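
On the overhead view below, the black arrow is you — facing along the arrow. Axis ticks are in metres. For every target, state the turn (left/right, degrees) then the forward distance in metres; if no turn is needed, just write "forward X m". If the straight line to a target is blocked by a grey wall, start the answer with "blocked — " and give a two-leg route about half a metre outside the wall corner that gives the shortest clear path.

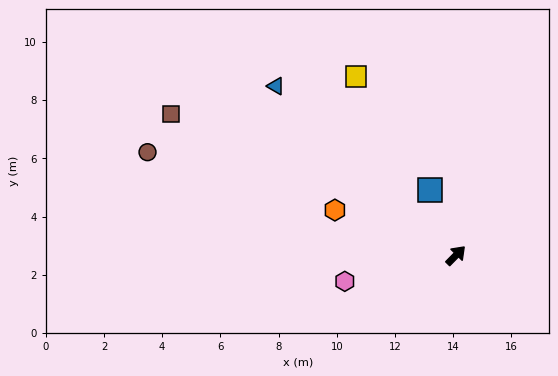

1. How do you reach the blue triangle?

turn left 91°, forward 8.5 m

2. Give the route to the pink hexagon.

turn left 148°, forward 3.9 m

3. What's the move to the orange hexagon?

turn left 114°, forward 4.4 m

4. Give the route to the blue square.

turn left 66°, forward 2.4 m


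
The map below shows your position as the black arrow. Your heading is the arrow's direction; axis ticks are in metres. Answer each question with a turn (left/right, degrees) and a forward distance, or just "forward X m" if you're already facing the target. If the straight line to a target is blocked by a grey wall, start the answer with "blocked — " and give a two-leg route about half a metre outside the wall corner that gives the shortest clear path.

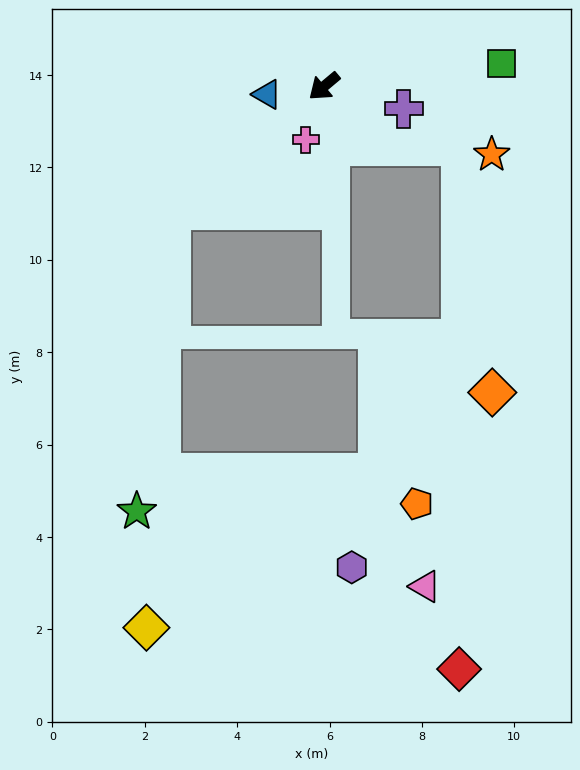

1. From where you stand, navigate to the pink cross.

turn left 31°, forward 1.2 m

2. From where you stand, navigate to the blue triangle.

turn right 32°, forward 1.2 m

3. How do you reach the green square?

turn left 147°, forward 3.9 m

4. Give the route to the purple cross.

turn left 124°, forward 1.8 m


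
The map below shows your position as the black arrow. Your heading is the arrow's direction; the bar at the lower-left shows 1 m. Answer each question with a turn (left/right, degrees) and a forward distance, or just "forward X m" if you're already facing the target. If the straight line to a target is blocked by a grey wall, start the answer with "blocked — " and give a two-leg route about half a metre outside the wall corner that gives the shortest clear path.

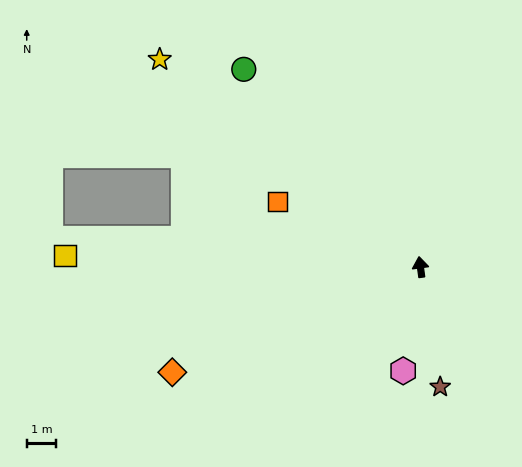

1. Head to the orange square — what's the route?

turn left 58°, forward 5.3 m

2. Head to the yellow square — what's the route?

turn left 80°, forward 12.0 m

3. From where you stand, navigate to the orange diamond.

turn left 105°, forward 9.1 m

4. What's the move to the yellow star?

turn left 44°, forward 11.3 m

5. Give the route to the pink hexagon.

turn left 163°, forward 3.6 m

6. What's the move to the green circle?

turn left 34°, forward 9.0 m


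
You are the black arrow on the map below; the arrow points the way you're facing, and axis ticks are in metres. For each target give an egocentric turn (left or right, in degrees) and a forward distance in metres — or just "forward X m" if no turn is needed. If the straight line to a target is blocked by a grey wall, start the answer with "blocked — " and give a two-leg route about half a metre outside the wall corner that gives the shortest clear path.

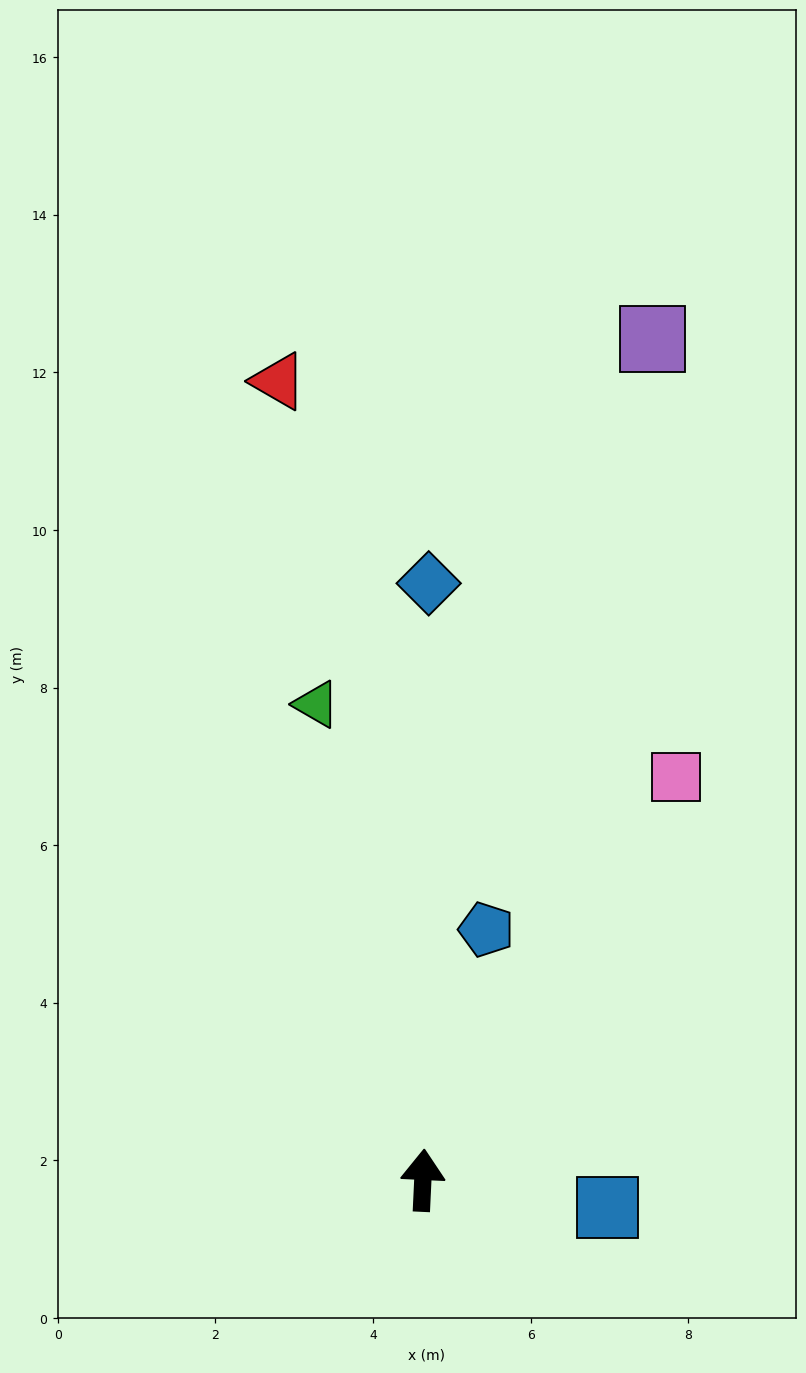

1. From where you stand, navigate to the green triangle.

turn left 15°, forward 6.2 m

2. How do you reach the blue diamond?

turn left 2°, forward 7.6 m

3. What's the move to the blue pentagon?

turn right 12°, forward 3.3 m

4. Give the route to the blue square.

turn right 96°, forward 2.4 m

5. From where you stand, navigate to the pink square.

turn right 29°, forward 6.0 m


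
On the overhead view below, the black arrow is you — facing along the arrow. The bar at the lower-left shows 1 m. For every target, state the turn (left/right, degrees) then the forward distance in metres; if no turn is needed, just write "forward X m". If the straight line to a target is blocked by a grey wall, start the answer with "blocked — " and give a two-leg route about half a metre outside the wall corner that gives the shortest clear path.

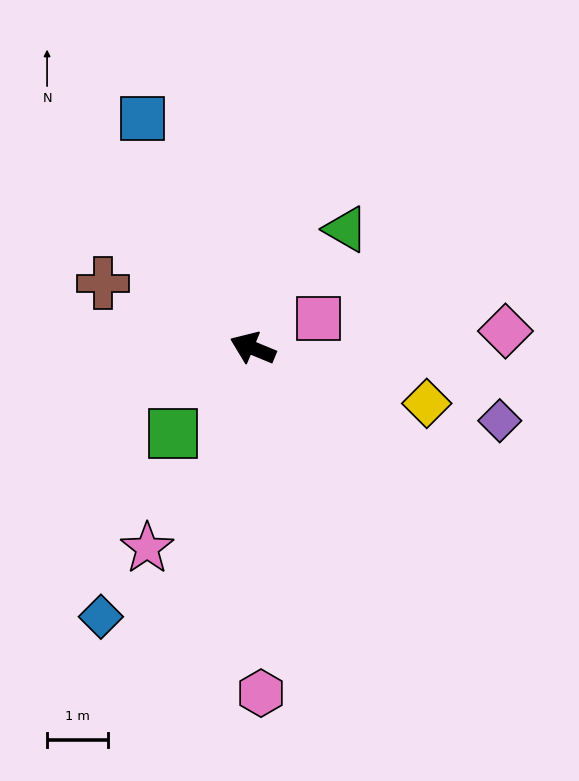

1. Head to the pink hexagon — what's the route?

turn left 114°, forward 5.6 m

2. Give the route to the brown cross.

forward 2.7 m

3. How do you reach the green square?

turn left 69°, forward 1.9 m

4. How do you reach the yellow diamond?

turn right 175°, forward 3.0 m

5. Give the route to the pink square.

turn right 133°, forward 1.2 m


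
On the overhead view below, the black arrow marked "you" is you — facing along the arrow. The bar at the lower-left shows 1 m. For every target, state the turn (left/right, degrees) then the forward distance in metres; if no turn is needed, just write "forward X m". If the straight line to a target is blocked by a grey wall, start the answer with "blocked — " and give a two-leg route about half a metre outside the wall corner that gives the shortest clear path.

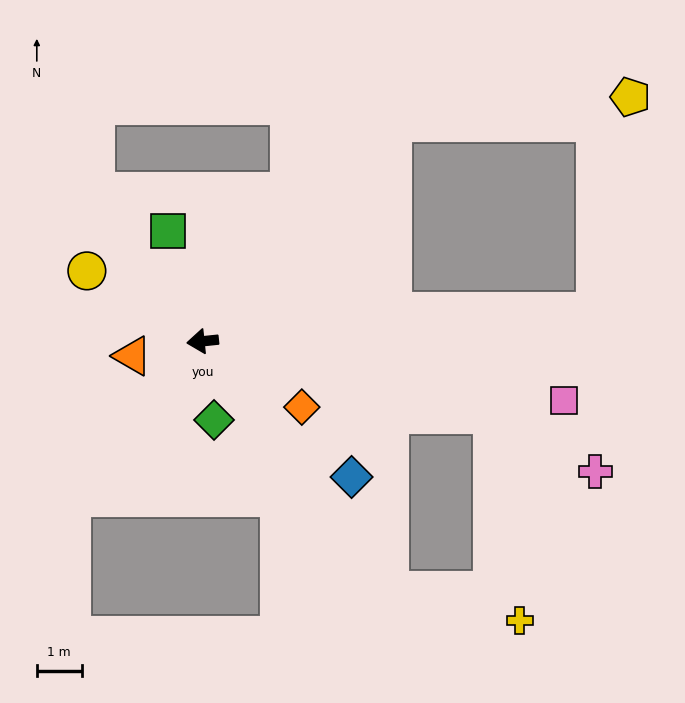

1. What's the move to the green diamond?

turn left 92°, forward 1.8 m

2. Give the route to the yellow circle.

turn right 37°, forward 3.0 m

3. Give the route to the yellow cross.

blocked — turn left 121°, forward 6.9 m, then turn left 40°, forward 3.0 m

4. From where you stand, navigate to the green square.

turn right 79°, forward 2.6 m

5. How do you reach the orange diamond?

turn left 140°, forward 2.6 m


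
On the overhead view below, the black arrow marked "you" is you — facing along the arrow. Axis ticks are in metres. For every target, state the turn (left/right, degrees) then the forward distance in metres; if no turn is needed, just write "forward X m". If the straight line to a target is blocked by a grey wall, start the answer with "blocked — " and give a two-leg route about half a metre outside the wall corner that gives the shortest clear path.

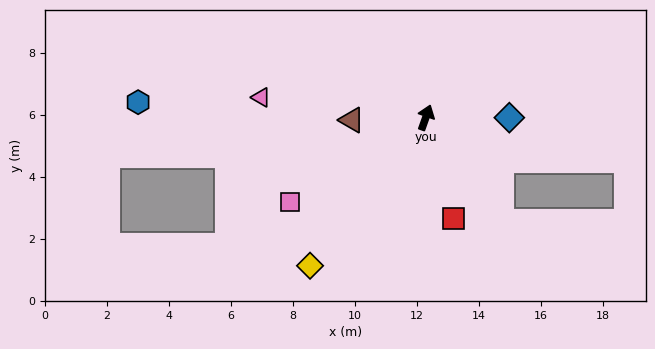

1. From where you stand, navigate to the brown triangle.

turn left 112°, forward 2.4 m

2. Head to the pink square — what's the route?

turn left 141°, forward 5.2 m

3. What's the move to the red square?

turn right 145°, forward 3.4 m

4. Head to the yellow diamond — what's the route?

turn left 162°, forward 6.1 m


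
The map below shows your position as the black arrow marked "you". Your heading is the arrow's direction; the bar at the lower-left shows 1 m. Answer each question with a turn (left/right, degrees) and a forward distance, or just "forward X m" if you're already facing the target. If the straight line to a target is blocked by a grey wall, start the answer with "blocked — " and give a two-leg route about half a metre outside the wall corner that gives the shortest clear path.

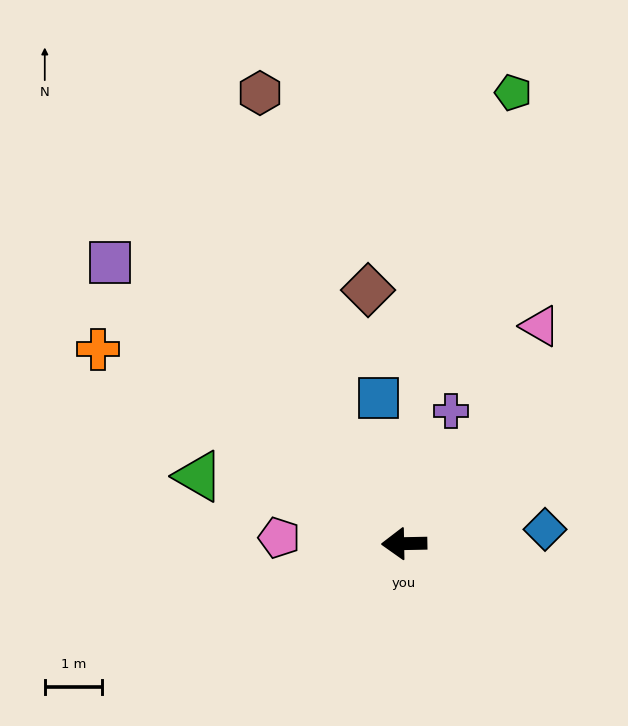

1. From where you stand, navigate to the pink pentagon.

turn right 4°, forward 2.2 m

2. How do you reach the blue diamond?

turn right 175°, forward 2.5 m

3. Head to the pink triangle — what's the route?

turn right 123°, forward 4.5 m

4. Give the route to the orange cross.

turn right 34°, forward 6.3 m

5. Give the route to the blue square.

turn right 81°, forward 2.6 m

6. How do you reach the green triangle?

turn right 19°, forward 3.8 m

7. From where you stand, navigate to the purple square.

turn right 45°, forward 7.1 m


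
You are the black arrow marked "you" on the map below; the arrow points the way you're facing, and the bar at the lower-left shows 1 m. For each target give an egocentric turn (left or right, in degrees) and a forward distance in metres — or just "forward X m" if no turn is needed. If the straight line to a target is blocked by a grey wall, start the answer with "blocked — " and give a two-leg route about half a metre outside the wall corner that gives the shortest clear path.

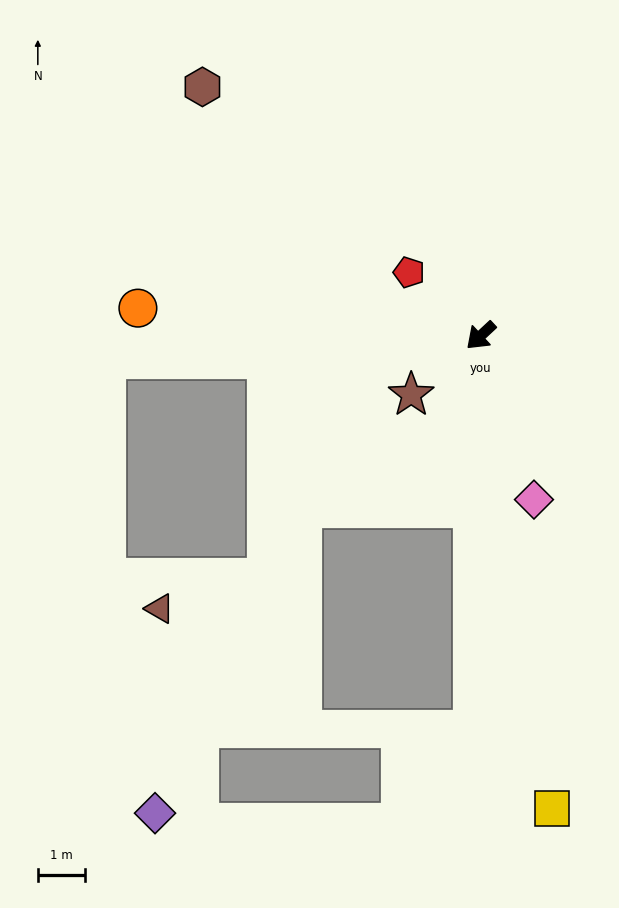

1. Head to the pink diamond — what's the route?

turn left 65°, forward 3.6 m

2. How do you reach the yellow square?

turn left 56°, forward 10.1 m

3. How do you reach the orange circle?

turn right 48°, forward 7.3 m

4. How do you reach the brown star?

turn right 3°, forward 1.9 m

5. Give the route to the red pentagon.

turn right 84°, forward 2.0 m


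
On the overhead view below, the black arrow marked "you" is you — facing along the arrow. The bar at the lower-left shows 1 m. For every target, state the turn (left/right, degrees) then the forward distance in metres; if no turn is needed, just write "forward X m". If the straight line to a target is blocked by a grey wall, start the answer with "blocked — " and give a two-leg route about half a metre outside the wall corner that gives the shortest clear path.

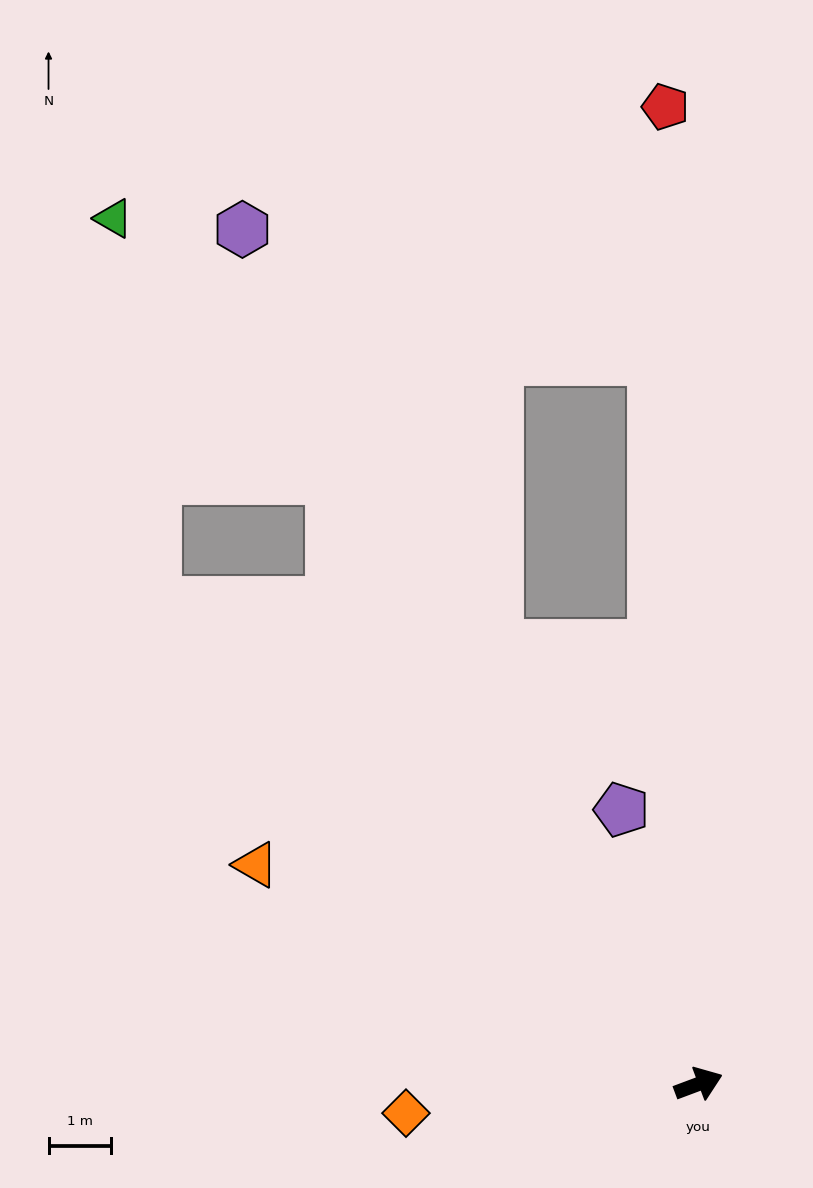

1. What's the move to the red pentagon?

turn left 71°, forward 15.5 m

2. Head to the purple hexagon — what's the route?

turn left 98°, forward 15.4 m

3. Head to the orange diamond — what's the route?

turn left 165°, forward 4.7 m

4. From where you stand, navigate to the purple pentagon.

turn left 85°, forward 4.5 m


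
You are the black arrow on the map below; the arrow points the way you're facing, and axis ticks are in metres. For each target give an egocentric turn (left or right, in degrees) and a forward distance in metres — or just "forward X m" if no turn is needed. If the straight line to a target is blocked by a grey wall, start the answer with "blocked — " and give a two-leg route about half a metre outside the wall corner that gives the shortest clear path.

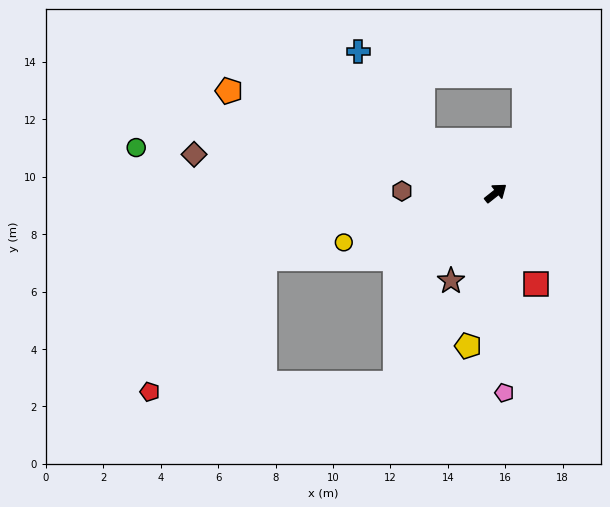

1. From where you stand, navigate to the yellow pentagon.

turn right 139°, forward 5.4 m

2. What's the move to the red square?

turn right 105°, forward 3.5 m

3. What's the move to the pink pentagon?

turn right 126°, forward 7.0 m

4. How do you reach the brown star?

turn right 155°, forward 3.4 m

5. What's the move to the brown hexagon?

turn left 140°, forward 3.3 m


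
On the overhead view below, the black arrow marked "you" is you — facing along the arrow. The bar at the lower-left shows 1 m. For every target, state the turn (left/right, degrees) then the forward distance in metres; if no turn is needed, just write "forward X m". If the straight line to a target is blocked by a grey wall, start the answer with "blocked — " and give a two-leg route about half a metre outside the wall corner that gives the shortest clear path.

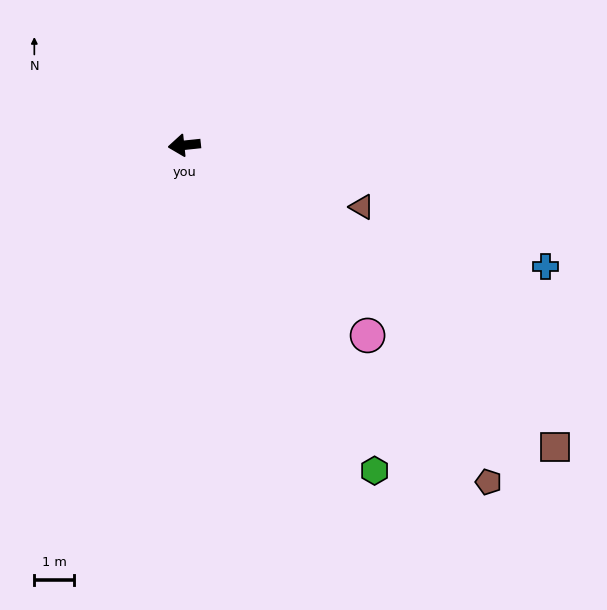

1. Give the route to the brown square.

turn left 135°, forward 11.9 m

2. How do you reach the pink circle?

turn left 128°, forward 6.6 m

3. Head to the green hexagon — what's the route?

turn left 114°, forward 9.4 m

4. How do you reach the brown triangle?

turn left 155°, forward 4.7 m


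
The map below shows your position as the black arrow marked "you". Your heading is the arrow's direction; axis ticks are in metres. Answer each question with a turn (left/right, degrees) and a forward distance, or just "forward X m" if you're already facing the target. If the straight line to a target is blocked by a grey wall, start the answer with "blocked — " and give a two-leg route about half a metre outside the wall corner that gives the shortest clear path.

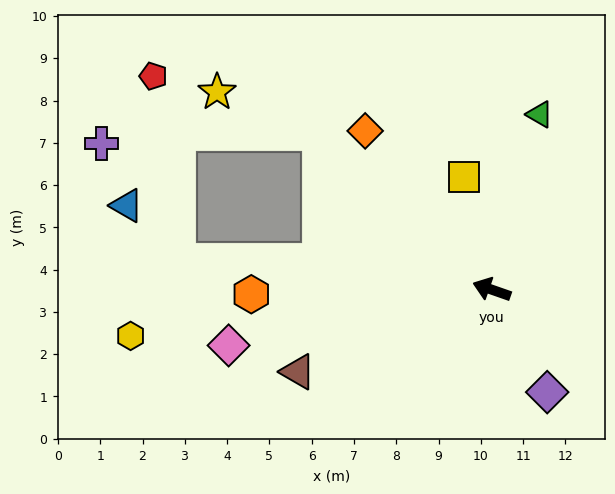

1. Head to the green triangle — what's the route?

turn right 86°, forward 4.3 m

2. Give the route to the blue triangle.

blocked — turn left 14°, forward 7.5 m, then turn right 42°, forward 1.8 m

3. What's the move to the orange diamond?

turn right 32°, forward 4.8 m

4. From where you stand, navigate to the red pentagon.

blocked — turn left 14°, forward 7.5 m, then turn right 77°, forward 4.4 m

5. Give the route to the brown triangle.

turn left 42°, forward 5.0 m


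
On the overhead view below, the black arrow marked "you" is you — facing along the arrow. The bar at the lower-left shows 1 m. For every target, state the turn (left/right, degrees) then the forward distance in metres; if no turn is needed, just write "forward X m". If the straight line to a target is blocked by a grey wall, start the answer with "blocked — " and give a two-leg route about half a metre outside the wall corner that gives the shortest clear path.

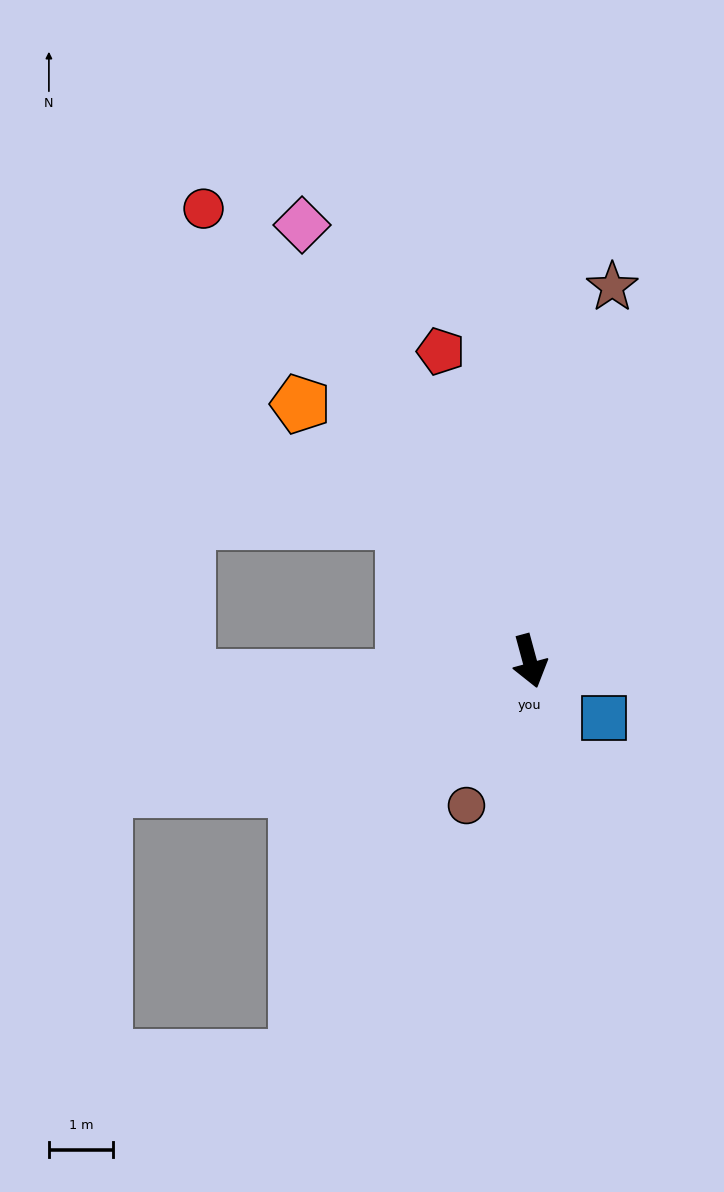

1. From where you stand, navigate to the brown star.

turn left 152°, forward 5.9 m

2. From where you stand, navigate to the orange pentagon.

turn right 153°, forward 5.3 m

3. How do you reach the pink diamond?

turn right 168°, forward 7.6 m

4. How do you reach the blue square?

turn left 38°, forward 1.5 m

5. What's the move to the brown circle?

turn right 39°, forward 2.4 m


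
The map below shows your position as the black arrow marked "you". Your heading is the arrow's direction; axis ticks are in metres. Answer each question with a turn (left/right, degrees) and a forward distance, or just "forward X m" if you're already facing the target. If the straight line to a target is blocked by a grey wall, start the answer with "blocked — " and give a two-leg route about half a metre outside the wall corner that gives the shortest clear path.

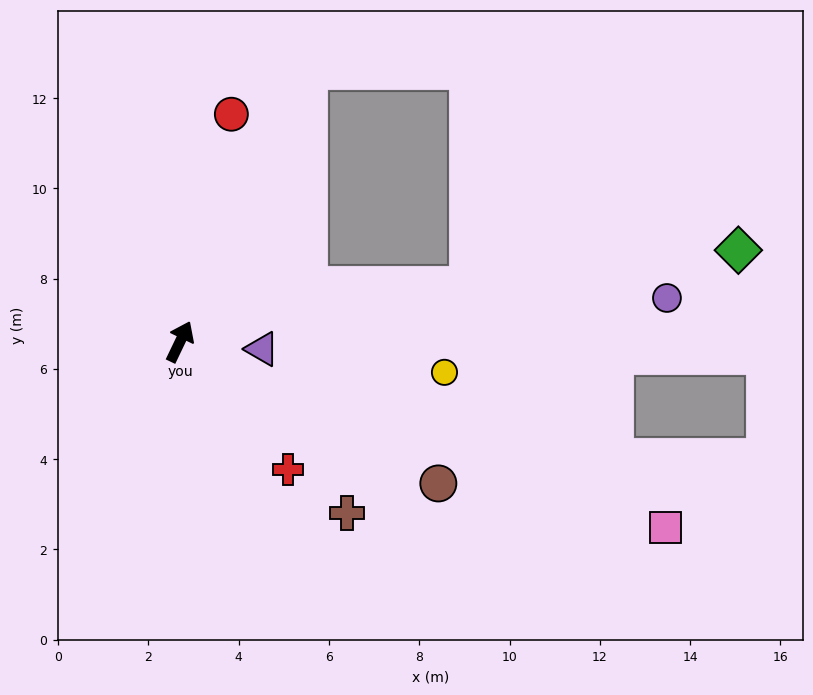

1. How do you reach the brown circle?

turn right 93°, forward 6.5 m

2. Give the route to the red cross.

turn right 114°, forward 3.7 m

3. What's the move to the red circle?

turn left 13°, forward 5.2 m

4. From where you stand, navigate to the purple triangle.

turn right 70°, forward 1.8 m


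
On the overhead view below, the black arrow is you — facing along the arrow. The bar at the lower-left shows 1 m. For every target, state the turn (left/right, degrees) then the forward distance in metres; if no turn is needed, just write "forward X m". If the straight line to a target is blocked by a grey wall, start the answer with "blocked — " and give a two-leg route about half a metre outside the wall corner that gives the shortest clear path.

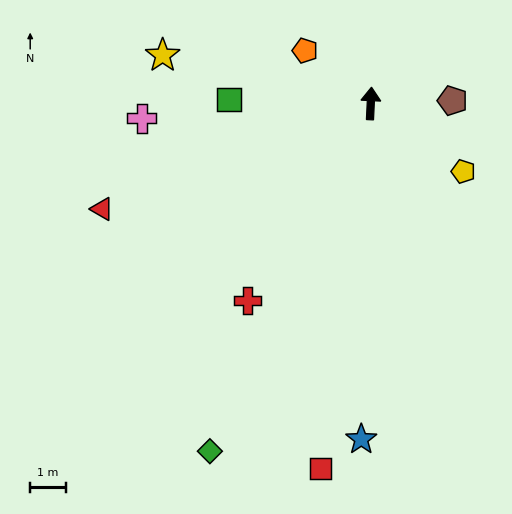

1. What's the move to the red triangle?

turn left 114°, forward 8.1 m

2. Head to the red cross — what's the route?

turn left 151°, forward 6.6 m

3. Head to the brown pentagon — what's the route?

turn right 85°, forward 2.3 m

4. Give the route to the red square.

turn left 175°, forward 10.4 m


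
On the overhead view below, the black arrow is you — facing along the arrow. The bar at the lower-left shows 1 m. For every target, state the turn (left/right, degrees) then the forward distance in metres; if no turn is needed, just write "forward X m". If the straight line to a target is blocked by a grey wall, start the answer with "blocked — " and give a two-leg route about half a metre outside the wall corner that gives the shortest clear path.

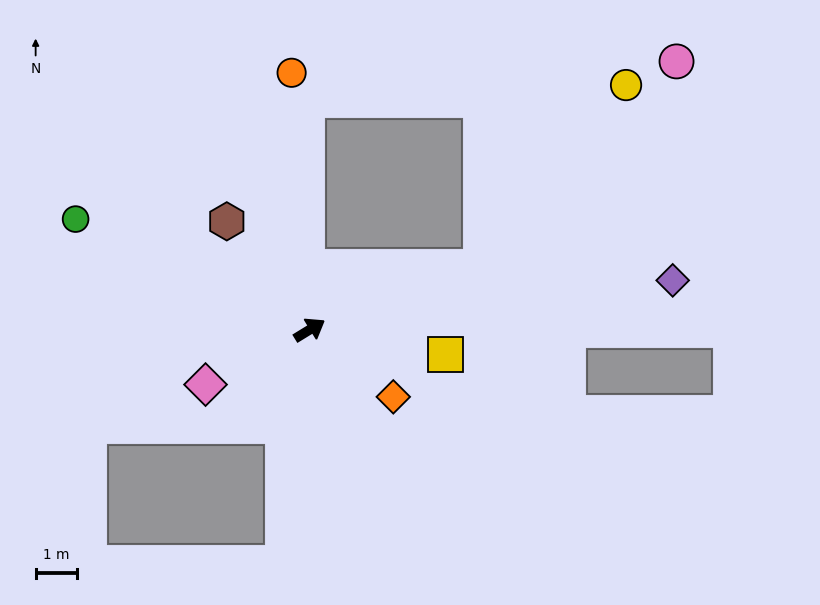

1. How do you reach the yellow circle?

blocked — turn right 11°, forward 4.4 m, then turn left 31°, forward 5.6 m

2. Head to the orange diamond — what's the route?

turn right 70°, forward 2.6 m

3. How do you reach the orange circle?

turn left 62°, forward 6.2 m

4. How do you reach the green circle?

turn left 123°, forward 6.3 m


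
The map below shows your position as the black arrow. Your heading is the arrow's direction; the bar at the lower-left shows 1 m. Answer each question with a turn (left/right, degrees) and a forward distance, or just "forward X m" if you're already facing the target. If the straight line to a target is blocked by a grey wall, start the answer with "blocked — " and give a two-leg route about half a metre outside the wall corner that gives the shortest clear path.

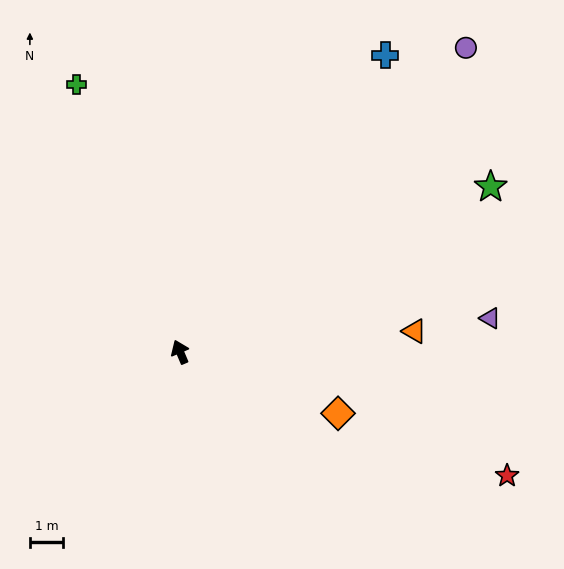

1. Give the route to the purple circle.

turn right 66°, forward 12.5 m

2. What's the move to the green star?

turn right 85°, forward 10.5 m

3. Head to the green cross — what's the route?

forward 8.6 m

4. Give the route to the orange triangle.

turn right 108°, forward 7.0 m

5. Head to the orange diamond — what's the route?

turn right 134°, forward 5.1 m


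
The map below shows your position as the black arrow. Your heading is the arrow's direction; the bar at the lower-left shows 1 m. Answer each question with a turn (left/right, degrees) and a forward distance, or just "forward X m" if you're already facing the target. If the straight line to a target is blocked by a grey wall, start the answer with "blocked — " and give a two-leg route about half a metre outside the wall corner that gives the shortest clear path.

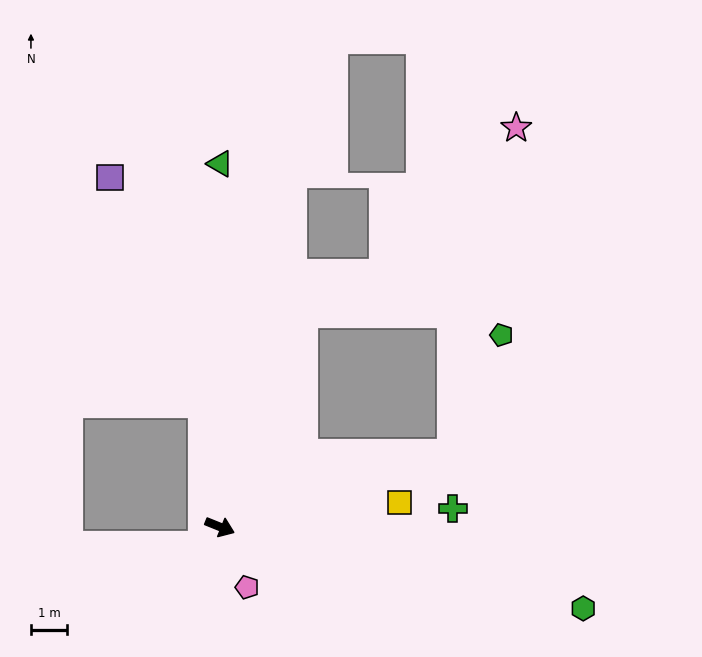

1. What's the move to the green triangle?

turn left 112°, forward 10.1 m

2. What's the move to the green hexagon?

turn left 9°, forward 10.4 m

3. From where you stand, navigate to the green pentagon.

blocked — turn left 39°, forward 6.8 m, then turn left 51°, forward 3.6 m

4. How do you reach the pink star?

blocked — turn left 39°, forward 6.8 m, then turn left 62°, forward 9.3 m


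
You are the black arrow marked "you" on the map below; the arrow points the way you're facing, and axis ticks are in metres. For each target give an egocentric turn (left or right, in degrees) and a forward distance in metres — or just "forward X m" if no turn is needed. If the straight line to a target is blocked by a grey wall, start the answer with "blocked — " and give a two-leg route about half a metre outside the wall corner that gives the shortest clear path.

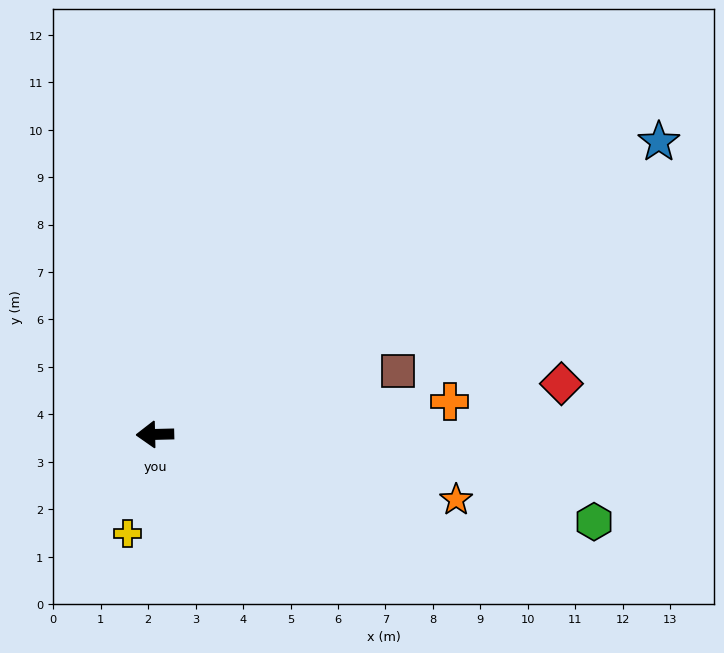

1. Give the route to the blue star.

turn right 151°, forward 12.3 m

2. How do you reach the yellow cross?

turn left 73°, forward 2.2 m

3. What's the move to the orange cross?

turn right 175°, forward 6.3 m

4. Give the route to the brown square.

turn right 167°, forward 5.3 m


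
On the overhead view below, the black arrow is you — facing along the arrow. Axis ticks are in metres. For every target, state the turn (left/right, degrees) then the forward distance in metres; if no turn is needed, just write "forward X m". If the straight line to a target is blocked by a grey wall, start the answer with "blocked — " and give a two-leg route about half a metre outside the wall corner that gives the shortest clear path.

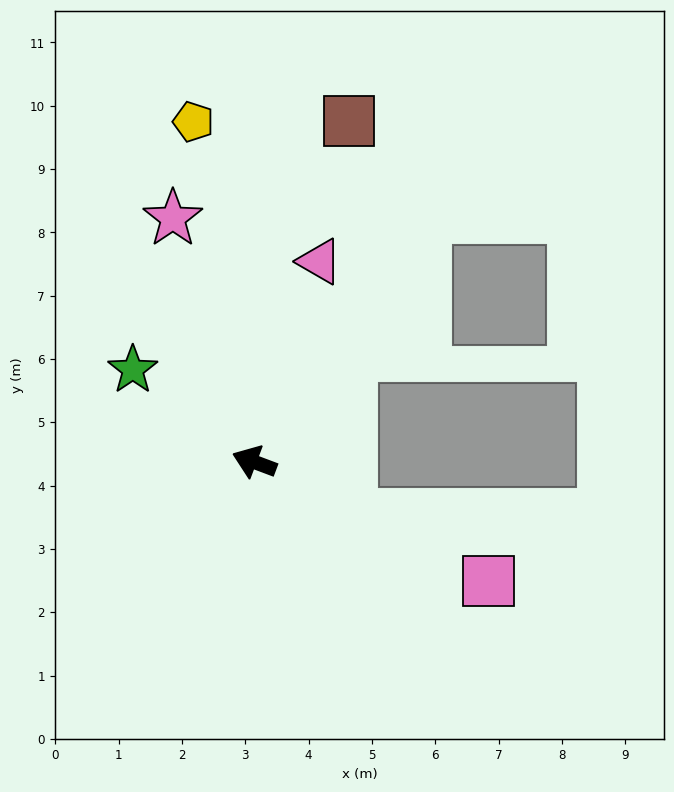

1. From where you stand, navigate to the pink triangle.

turn right 87°, forward 3.3 m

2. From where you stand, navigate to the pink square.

turn left 174°, forward 4.1 m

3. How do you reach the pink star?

turn right 51°, forward 4.1 m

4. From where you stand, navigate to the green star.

turn right 17°, forward 2.4 m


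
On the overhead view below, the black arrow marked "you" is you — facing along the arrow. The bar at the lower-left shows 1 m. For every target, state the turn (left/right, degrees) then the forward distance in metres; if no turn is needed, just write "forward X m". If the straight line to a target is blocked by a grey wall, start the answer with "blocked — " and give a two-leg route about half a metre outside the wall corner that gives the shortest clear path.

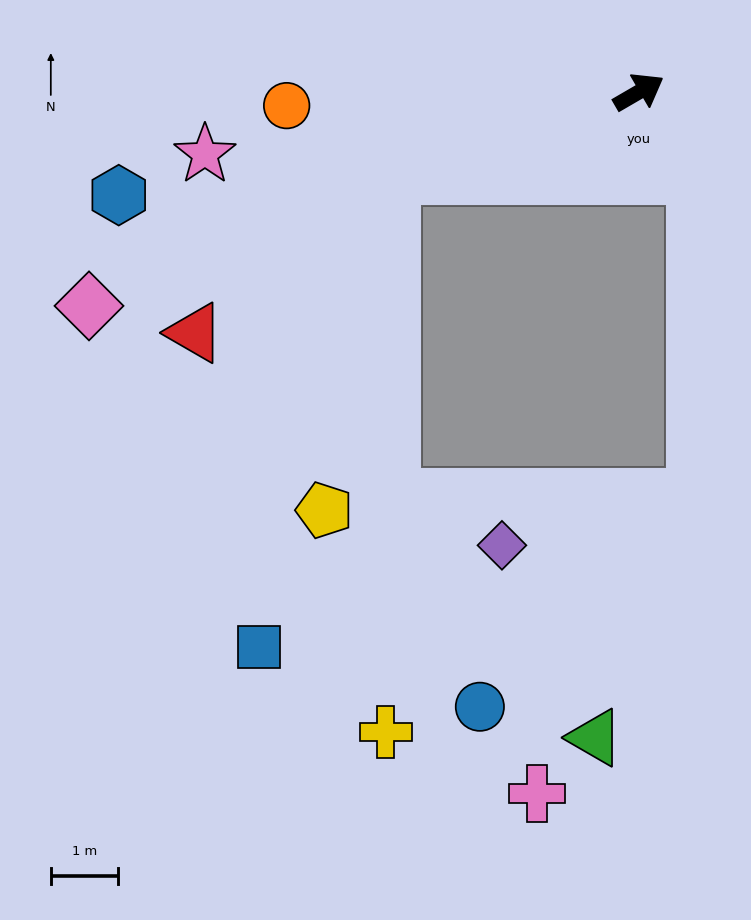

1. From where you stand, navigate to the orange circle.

turn left 152°, forward 5.2 m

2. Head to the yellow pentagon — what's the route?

blocked — turn left 169°, forward 3.9 m, then turn left 60°, forward 5.1 m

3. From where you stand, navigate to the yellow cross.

blocked — turn left 169°, forward 3.9 m, then turn left 70°, forward 8.2 m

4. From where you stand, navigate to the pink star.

turn left 158°, forward 6.5 m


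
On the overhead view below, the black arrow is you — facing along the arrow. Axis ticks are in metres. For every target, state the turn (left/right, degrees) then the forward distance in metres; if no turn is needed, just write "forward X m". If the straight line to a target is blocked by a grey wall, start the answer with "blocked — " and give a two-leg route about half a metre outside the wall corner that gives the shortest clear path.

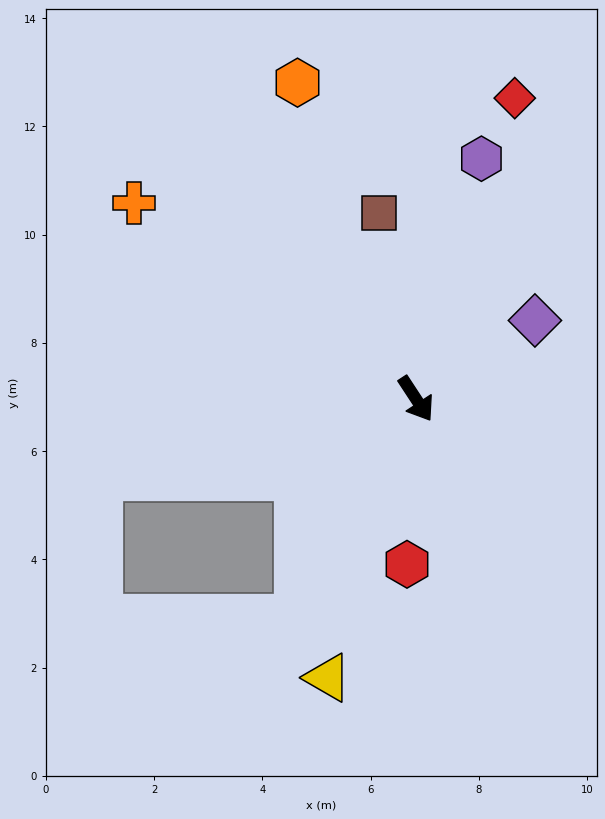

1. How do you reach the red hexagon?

turn right 36°, forward 3.1 m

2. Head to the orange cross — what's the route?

turn right 158°, forward 6.3 m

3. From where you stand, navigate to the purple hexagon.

turn left 132°, forward 4.6 m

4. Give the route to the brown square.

turn left 158°, forward 3.5 m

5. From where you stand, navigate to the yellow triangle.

turn right 51°, forward 5.4 m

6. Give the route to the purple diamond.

turn left 90°, forward 2.6 m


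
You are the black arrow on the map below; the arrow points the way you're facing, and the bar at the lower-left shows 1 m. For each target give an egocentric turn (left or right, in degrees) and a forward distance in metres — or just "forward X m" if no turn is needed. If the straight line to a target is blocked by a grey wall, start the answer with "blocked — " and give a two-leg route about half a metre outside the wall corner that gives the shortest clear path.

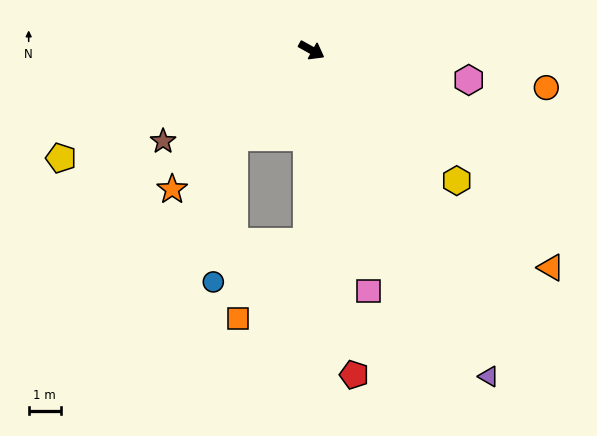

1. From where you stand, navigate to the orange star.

turn right 106°, forward 6.1 m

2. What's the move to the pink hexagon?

turn left 18°, forward 5.0 m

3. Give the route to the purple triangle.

turn right 32°, forward 11.5 m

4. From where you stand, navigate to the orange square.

blocked — turn right 63°, forward 6.0 m, then turn right 39°, forward 3.2 m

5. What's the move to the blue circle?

blocked — turn right 103°, forward 3.6 m, then turn left 34°, forward 4.5 m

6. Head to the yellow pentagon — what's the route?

turn right 128°, forward 8.5 m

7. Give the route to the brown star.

turn right 119°, forward 5.4 m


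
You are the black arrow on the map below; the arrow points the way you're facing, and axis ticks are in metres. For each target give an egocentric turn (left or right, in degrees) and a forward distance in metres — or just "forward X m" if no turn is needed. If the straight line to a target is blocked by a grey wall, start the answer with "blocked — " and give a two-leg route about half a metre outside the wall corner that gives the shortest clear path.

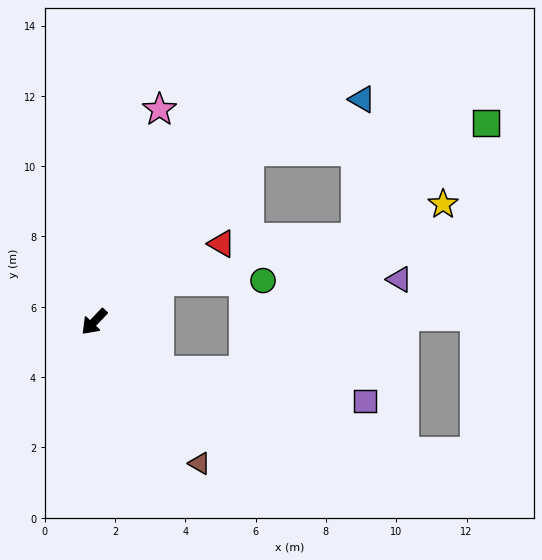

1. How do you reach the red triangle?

turn left 165°, forward 4.3 m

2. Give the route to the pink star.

turn right 153°, forward 6.3 m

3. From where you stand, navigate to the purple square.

blocked — turn left 97°, forward 2.3 m, then turn left 28°, forward 5.9 m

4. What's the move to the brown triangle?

turn left 80°, forward 5.0 m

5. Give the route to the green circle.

blocked — turn left 166°, forward 2.2 m, then turn right 32°, forward 3.0 m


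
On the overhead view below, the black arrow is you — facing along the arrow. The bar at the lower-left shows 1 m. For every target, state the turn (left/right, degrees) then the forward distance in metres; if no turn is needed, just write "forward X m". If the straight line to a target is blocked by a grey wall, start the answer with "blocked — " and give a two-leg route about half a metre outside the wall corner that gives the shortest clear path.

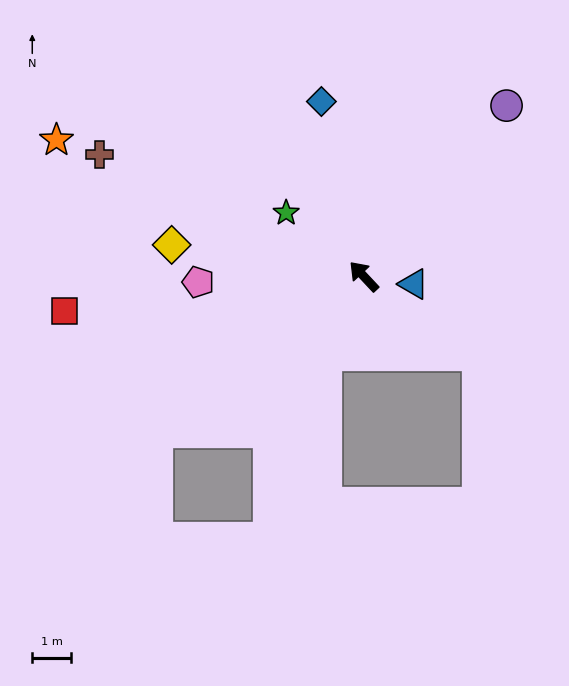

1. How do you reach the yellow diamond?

turn left 38°, forward 5.0 m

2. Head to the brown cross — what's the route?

turn left 22°, forward 7.5 m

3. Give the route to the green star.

turn left 8°, forward 2.6 m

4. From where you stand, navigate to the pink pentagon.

turn left 49°, forward 4.3 m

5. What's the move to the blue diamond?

turn right 30°, forward 4.6 m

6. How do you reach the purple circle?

turn right 83°, forward 5.8 m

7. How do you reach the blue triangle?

turn right 142°, forward 1.3 m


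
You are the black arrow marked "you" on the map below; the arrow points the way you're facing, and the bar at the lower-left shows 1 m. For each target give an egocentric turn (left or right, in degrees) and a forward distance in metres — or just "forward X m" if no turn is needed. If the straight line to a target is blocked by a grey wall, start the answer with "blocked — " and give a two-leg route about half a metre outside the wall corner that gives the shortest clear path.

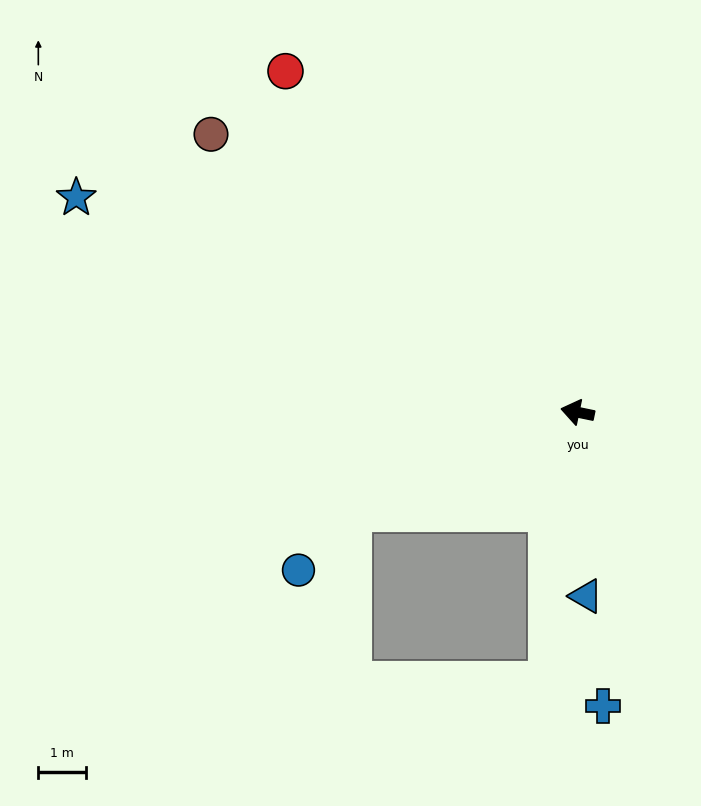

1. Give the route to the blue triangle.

turn left 104°, forward 3.9 m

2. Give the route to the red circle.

turn right 38°, forward 9.5 m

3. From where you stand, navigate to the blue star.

turn right 12°, forward 11.5 m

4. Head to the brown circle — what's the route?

turn right 25°, forward 9.7 m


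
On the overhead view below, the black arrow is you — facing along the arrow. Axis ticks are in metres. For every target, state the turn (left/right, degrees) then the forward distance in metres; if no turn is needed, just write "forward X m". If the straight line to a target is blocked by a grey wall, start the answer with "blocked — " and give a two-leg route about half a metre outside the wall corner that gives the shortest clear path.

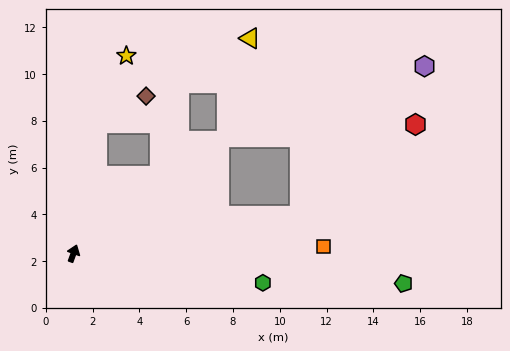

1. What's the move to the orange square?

turn right 68°, forward 10.7 m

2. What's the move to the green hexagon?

turn right 79°, forward 8.2 m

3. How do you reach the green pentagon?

turn right 75°, forward 14.2 m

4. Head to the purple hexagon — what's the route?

blocked — turn right 61°, forward 9.8 m, then turn left 41°, forward 8.3 m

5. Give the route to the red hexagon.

blocked — turn right 61°, forward 9.8 m, then turn left 29°, forward 6.3 m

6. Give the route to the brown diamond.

blocked — turn left 9°, forward 5.7 m, then turn right 50°, forward 2.4 m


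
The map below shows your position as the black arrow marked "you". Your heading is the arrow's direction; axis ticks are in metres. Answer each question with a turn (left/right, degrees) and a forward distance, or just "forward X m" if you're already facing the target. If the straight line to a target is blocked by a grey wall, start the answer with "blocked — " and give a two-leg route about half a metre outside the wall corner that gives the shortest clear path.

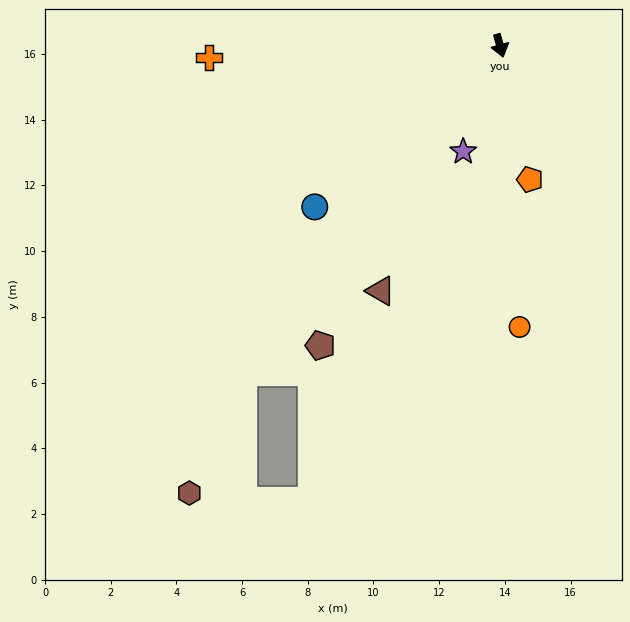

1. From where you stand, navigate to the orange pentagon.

turn right 3°, forward 4.2 m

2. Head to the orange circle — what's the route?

turn right 11°, forward 8.6 m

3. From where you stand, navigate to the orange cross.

turn right 103°, forward 8.9 m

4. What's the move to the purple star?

turn right 35°, forward 3.4 m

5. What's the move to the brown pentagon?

turn right 46°, forward 10.6 m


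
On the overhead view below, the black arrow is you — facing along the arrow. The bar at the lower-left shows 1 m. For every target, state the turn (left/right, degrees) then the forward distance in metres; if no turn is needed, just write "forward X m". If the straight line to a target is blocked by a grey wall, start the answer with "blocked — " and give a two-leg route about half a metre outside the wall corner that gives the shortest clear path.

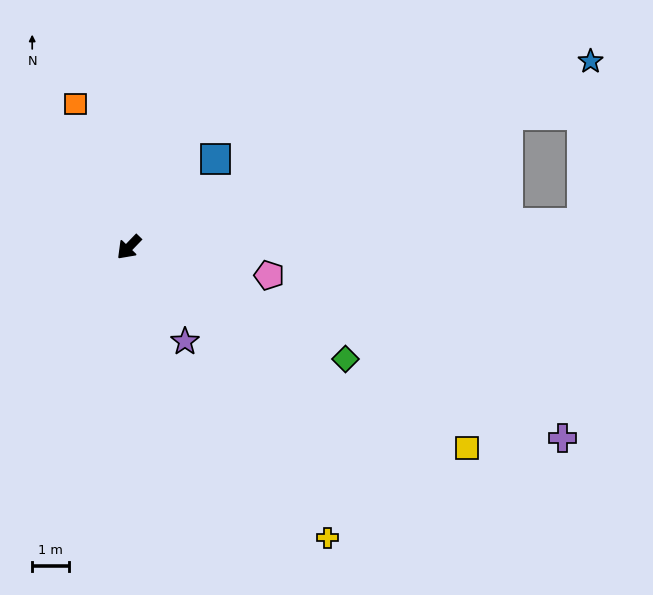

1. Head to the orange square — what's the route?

turn right 116°, forward 4.2 m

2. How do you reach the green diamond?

turn left 107°, forward 6.7 m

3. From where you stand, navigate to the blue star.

turn left 156°, forward 13.6 m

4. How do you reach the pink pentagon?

turn left 123°, forward 3.9 m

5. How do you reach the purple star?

turn left 75°, forward 3.0 m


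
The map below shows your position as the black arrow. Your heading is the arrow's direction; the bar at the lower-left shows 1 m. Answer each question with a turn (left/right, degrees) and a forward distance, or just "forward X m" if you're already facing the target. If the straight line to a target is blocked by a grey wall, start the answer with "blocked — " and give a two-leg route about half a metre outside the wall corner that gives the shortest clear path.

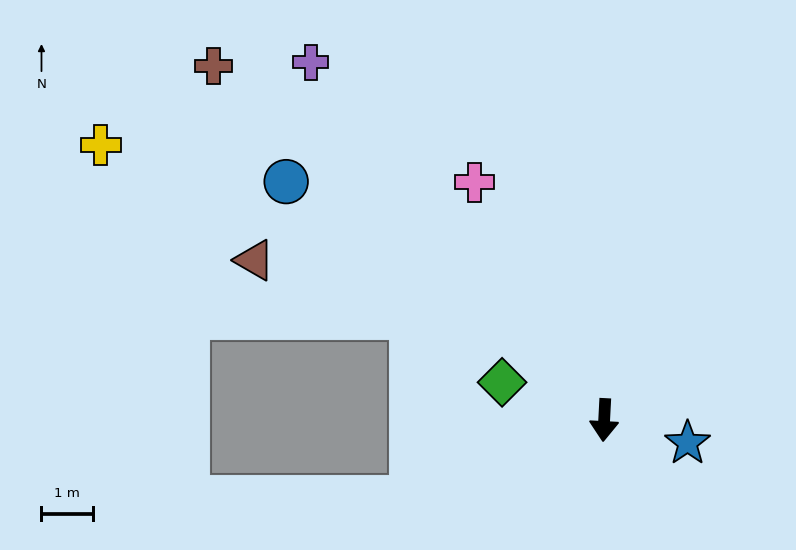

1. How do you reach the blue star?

turn left 78°, forward 1.7 m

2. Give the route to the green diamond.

turn right 107°, forward 2.1 m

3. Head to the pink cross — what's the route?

turn right 149°, forward 5.3 m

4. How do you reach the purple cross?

turn right 138°, forward 9.0 m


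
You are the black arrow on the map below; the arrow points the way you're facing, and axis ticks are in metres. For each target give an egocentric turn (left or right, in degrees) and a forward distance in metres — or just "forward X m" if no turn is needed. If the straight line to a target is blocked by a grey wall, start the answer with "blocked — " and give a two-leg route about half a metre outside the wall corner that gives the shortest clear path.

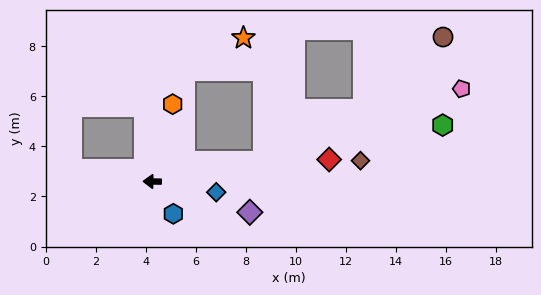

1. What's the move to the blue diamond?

turn left 171°, forward 2.6 m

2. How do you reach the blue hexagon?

turn left 124°, forward 1.5 m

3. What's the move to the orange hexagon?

turn right 104°, forward 3.2 m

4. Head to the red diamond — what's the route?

turn right 172°, forward 7.1 m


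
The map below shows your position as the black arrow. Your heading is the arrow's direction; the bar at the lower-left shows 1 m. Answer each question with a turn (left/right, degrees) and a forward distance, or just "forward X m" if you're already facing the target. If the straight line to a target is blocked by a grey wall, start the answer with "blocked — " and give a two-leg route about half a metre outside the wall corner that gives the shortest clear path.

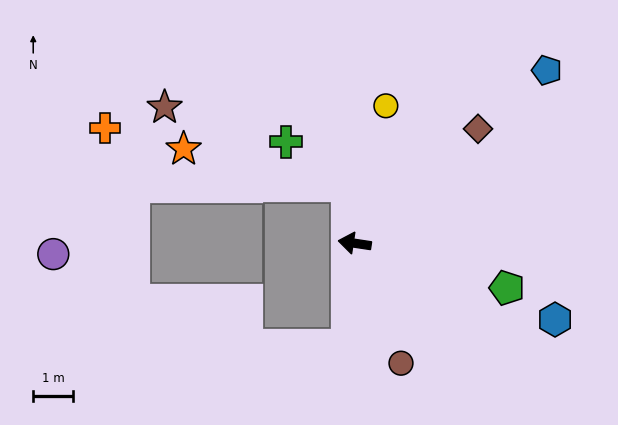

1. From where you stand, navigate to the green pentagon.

turn left 172°, forward 4.0 m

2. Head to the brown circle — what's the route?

turn left 120°, forward 3.2 m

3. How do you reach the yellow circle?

turn right 94°, forward 3.6 m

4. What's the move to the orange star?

blocked — turn right 75°, forward 1.5 m, then turn left 71°, forward 4.2 m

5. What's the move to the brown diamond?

turn right 129°, forward 4.2 m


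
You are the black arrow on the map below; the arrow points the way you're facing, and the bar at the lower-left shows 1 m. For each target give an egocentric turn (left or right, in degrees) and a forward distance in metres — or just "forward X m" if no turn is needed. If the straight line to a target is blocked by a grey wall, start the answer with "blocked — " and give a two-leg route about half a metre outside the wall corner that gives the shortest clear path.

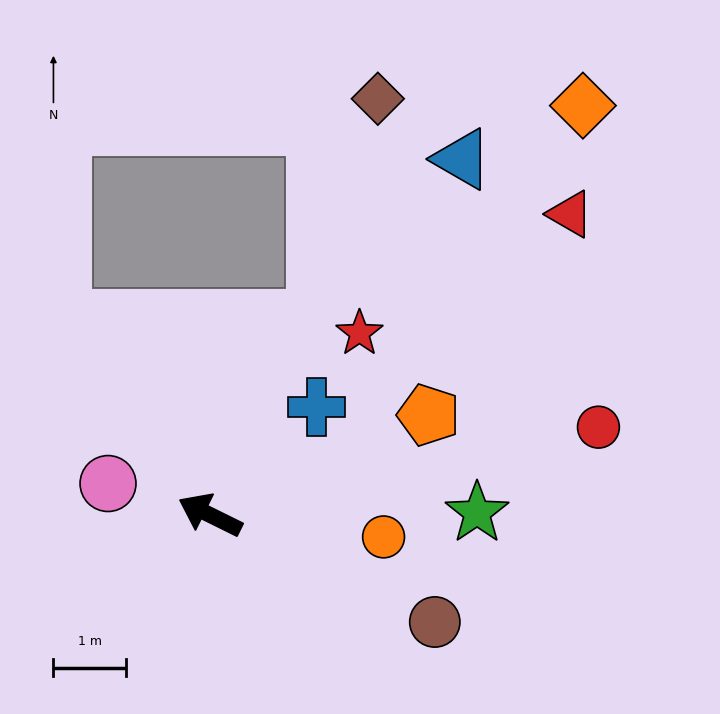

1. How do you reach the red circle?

turn right 141°, forward 5.5 m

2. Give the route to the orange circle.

turn right 161°, forward 2.4 m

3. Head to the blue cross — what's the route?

turn right 108°, forward 2.1 m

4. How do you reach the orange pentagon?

turn right 129°, forward 3.3 m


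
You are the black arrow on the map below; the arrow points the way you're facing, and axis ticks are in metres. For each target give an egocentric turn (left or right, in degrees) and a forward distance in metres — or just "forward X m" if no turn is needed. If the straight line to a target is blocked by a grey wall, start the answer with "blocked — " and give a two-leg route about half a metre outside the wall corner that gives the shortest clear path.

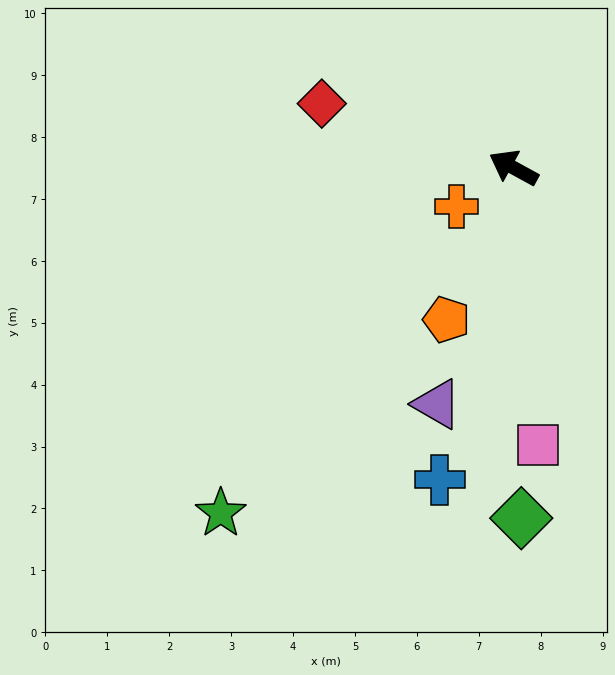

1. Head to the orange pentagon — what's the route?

turn left 95°, forward 2.7 m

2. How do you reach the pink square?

turn left 124°, forward 4.5 m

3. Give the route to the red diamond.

turn left 10°, forward 3.3 m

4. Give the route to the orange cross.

turn left 63°, forward 1.1 m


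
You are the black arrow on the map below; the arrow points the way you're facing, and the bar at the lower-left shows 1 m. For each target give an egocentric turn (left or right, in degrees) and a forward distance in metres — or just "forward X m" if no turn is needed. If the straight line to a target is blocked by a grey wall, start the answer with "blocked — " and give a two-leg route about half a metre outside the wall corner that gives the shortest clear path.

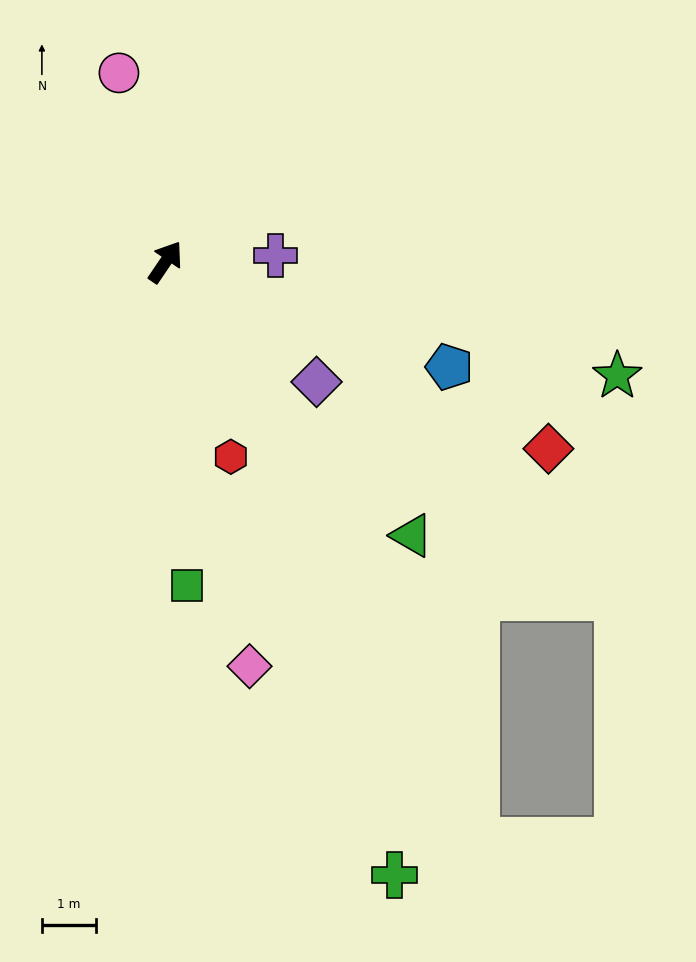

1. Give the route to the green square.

turn right 142°, forward 6.0 m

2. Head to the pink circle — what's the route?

turn left 48°, forward 3.6 m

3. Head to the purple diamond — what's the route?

turn right 94°, forward 3.6 m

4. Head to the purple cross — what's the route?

turn right 53°, forward 2.1 m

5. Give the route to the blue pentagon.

turn right 76°, forward 5.6 m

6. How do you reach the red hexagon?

turn right 127°, forward 3.8 m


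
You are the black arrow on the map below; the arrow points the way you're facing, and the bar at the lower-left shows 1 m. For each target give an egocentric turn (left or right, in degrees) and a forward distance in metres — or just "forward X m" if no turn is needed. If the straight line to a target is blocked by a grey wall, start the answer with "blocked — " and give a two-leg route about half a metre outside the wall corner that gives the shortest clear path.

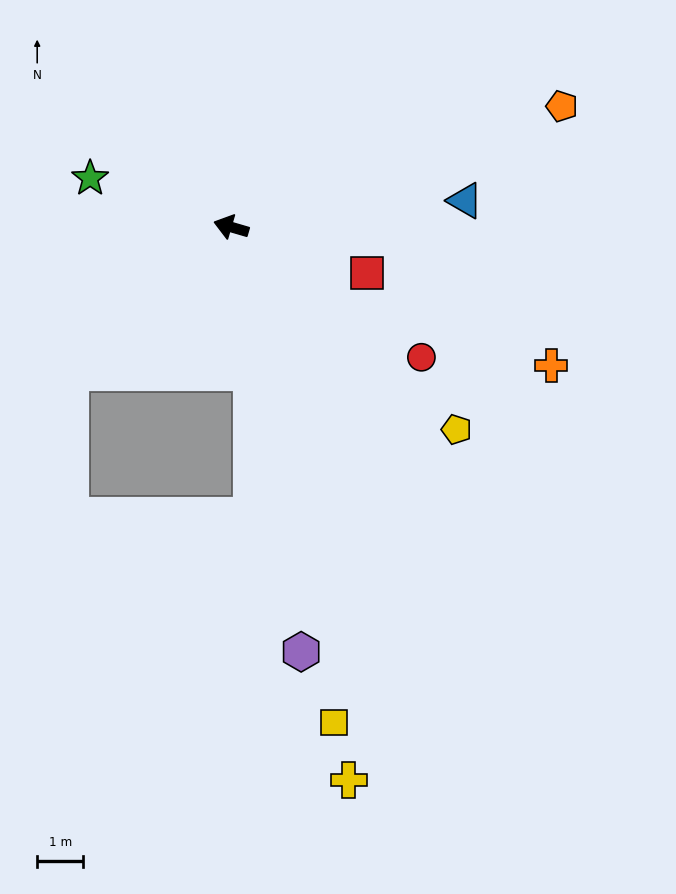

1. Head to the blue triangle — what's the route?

turn right 157°, forward 5.1 m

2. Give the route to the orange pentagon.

turn right 144°, forward 7.7 m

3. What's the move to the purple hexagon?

turn left 116°, forward 9.4 m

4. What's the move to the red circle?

turn left 162°, forward 5.0 m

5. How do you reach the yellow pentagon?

turn left 154°, forward 6.6 m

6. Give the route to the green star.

turn right 3°, forward 3.2 m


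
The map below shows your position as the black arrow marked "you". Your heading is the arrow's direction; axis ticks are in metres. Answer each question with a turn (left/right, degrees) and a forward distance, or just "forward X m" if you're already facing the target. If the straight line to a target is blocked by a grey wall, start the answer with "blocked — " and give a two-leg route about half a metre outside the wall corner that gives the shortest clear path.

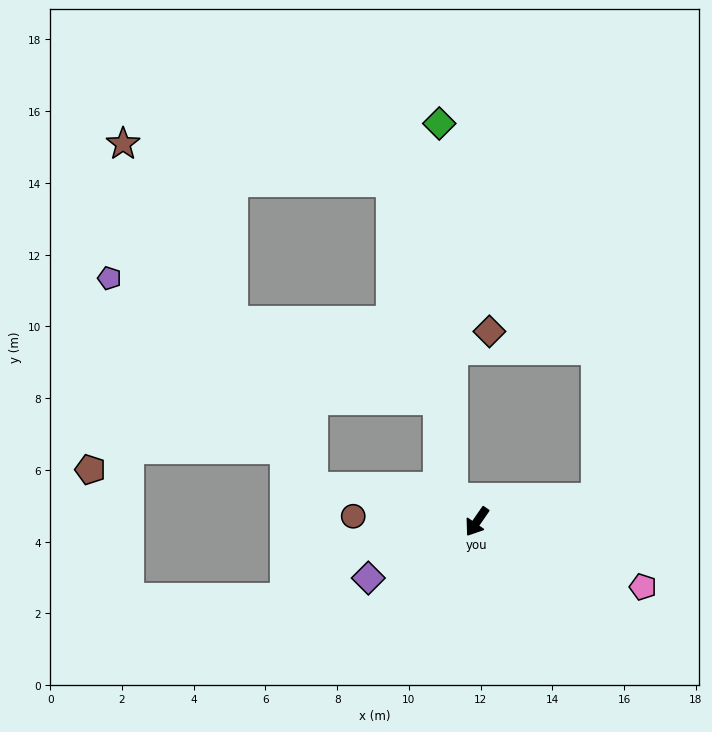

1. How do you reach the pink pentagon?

turn left 103°, forward 5.0 m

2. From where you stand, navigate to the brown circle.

turn right 58°, forward 3.5 m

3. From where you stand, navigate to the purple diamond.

turn right 28°, forward 3.4 m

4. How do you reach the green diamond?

blocked — turn right 100°, forward 0.9 m, then turn right 43°, forward 10.4 m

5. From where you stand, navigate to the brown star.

blocked — turn right 67°, forward 4.7 m, then turn right 49°, forward 10.9 m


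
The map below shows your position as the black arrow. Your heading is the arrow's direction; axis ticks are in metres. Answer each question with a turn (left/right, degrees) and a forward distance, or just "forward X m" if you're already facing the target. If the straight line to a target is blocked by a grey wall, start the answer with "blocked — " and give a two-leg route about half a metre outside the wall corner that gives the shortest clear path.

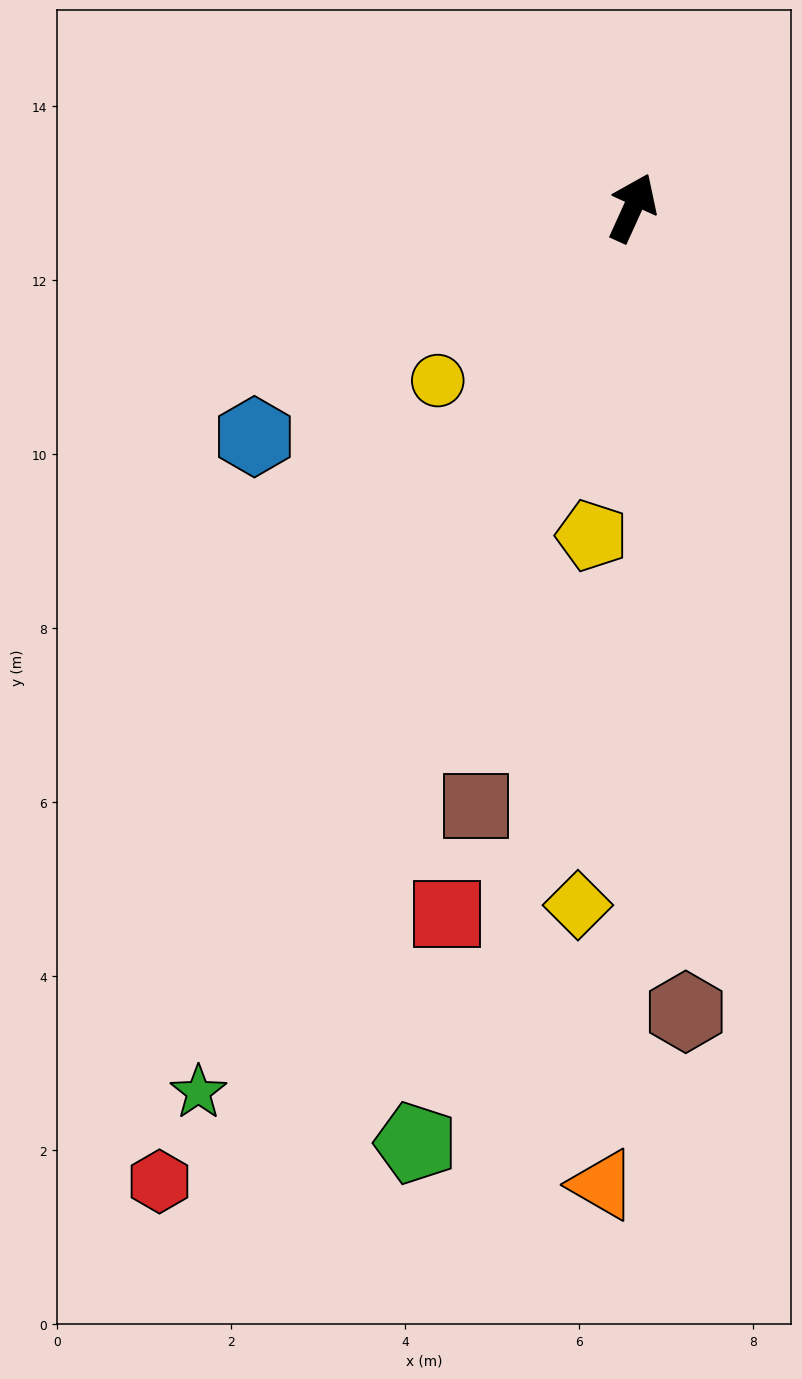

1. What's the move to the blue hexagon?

turn left 146°, forward 5.1 m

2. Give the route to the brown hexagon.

turn right 152°, forward 9.3 m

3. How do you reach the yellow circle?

turn left 156°, forward 3.0 m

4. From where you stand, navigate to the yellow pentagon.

turn right 163°, forward 3.8 m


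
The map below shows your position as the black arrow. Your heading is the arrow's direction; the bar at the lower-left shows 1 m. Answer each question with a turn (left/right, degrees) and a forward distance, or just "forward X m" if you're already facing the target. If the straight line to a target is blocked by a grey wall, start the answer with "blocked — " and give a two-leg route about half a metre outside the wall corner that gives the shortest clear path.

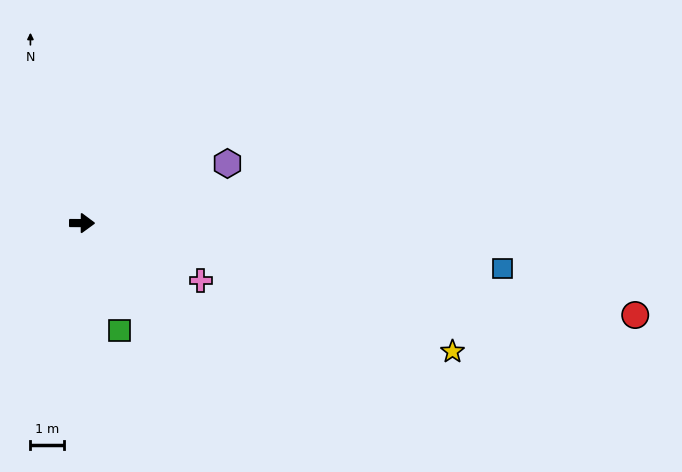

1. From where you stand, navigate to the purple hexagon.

turn left 23°, forward 4.6 m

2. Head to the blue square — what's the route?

turn right 6°, forward 12.5 m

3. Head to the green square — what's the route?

turn right 71°, forward 3.4 m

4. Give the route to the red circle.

turn right 9°, forward 16.5 m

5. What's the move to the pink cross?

turn right 26°, forward 3.9 m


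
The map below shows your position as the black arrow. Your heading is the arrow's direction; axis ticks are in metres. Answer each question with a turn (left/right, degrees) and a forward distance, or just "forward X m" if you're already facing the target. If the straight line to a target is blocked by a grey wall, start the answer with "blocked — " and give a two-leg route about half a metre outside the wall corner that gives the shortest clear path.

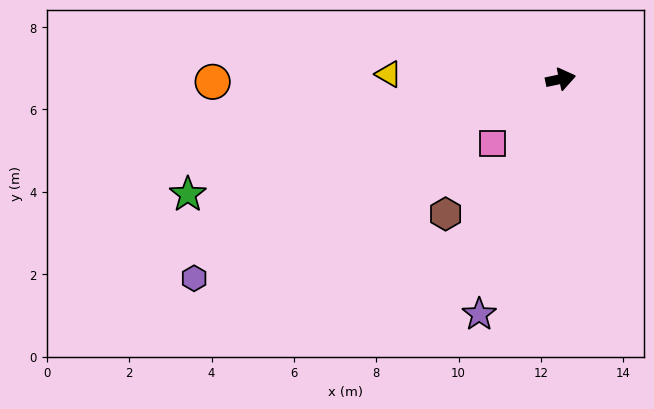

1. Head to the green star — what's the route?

turn right 175°, forward 9.5 m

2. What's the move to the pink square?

turn right 149°, forward 2.3 m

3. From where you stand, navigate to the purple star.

turn right 121°, forward 6.0 m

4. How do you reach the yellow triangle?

turn left 166°, forward 4.2 m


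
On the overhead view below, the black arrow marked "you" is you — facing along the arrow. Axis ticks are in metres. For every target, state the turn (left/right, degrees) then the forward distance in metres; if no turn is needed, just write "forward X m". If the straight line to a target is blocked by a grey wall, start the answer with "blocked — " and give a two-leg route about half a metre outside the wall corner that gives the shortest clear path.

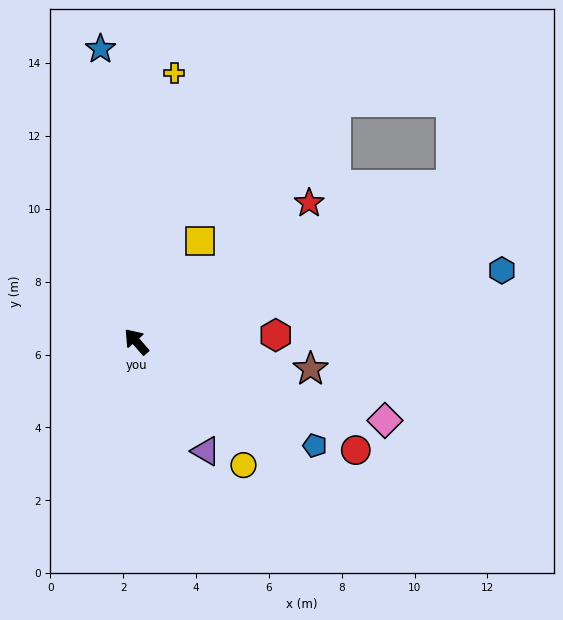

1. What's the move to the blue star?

turn right 34°, forward 8.1 m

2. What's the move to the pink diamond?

turn right 149°, forward 7.2 m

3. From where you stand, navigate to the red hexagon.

turn right 129°, forward 3.8 m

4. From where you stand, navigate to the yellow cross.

turn right 49°, forward 7.4 m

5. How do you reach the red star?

turn right 92°, forward 6.1 m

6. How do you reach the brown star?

turn right 140°, forward 4.8 m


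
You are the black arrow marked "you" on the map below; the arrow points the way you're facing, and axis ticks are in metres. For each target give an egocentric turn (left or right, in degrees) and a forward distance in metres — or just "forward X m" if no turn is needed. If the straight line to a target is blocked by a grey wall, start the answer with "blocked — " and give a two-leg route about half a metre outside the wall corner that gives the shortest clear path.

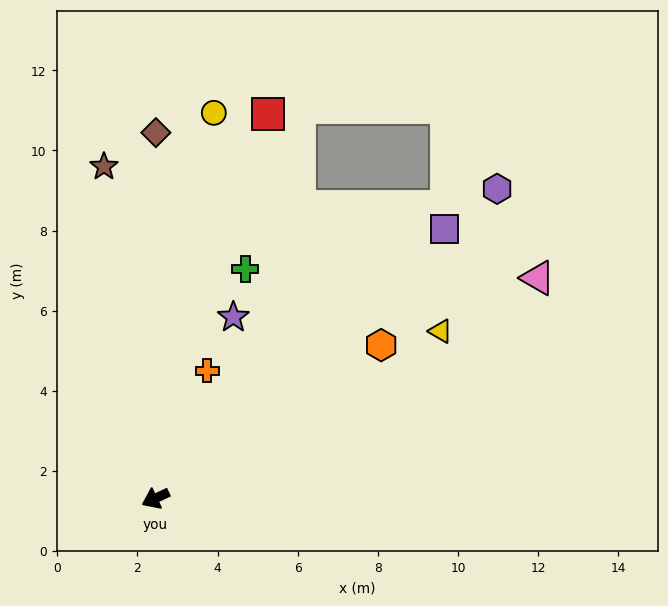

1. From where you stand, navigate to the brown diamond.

turn right 115°, forward 9.1 m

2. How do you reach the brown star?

turn right 106°, forward 8.4 m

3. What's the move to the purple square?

turn right 162°, forward 9.9 m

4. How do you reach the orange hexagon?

turn right 171°, forward 6.8 m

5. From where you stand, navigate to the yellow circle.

turn right 124°, forward 9.7 m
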